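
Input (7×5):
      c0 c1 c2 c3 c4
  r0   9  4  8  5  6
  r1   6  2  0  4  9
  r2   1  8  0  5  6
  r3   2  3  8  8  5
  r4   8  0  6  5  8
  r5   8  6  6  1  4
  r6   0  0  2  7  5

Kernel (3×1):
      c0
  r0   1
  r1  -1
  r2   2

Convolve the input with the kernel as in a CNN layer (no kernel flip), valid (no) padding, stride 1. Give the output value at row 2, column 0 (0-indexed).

The receptive field on the input at this output position is [1 / 2 / 8]. Elementwise product with the kernel and sum: 1·1 + 2·-1 + 8·2.

15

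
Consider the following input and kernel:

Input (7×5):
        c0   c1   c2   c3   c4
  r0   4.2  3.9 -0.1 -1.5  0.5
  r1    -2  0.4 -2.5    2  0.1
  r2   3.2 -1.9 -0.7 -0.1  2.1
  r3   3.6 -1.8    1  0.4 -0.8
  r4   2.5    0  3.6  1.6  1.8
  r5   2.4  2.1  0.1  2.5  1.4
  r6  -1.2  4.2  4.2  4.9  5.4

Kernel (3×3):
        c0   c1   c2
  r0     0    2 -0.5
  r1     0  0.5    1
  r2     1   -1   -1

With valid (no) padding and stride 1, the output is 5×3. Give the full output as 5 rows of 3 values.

11.35 0.2 -4.85
4.8 -9.65 7.4
-4.45 -5.65 -1.65
-0.3 4.7 0
-10.25 4.05 -1.15

Output[0,0]: The receptive field on the input at this output position is [4.2 3.9 -0.1 / -2 0.4 -2.5 / 3.2 -1.9 -0.7]. Elementwise product with the kernel and sum: 3.9·2 + -0.1·-0.5 + 0.4·0.5 + -2.5·1 + 3.2·1 + -1.9·-1 + -0.7·-1.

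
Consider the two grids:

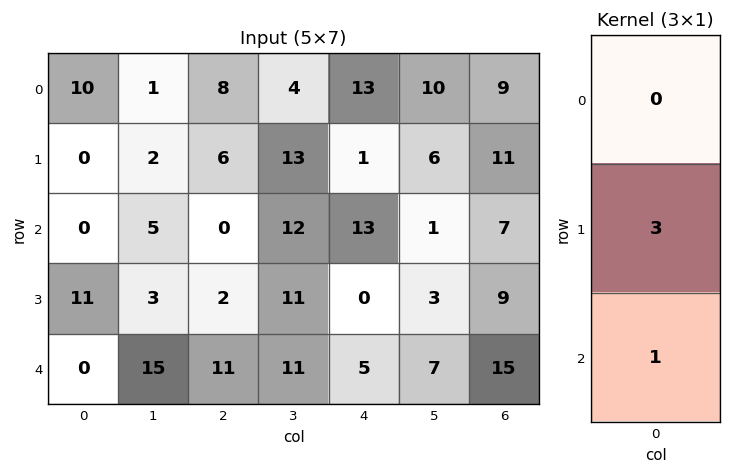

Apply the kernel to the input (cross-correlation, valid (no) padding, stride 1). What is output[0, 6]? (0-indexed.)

40

The receptive field on the input at this output position is [9 / 11 / 7]. Elementwise product with the kernel and sum: 11·3 + 7·1.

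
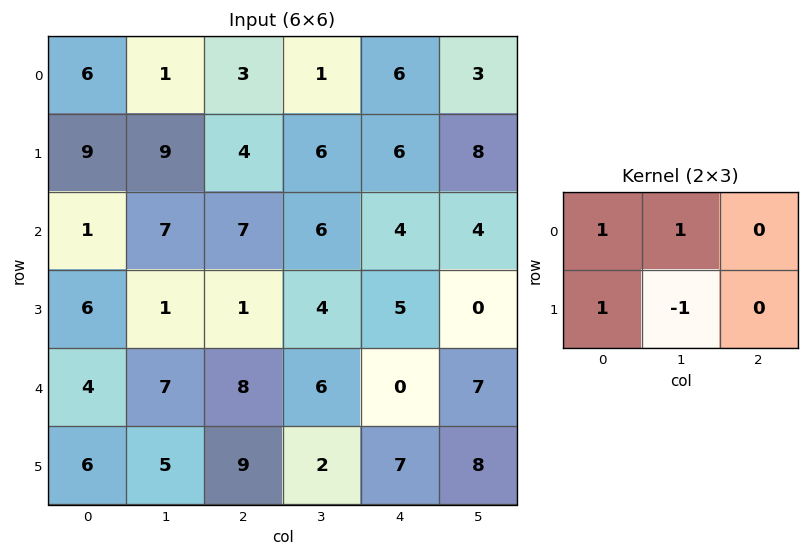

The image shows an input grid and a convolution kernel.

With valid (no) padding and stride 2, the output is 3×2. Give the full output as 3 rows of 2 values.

7 2
13 10
12 21

Output[0,0]: The receptive field on the input at this output position is [6 1 3 / 9 9 4]. Elementwise product with the kernel and sum: 6·1 + 1·1 + 9·1 + 9·-1.
Output[0,1]: The receptive field on the input at this output position is [3 1 6 / 4 6 6]. Elementwise product with the kernel and sum: 3·1 + 1·1 + 4·1 + 6·-1.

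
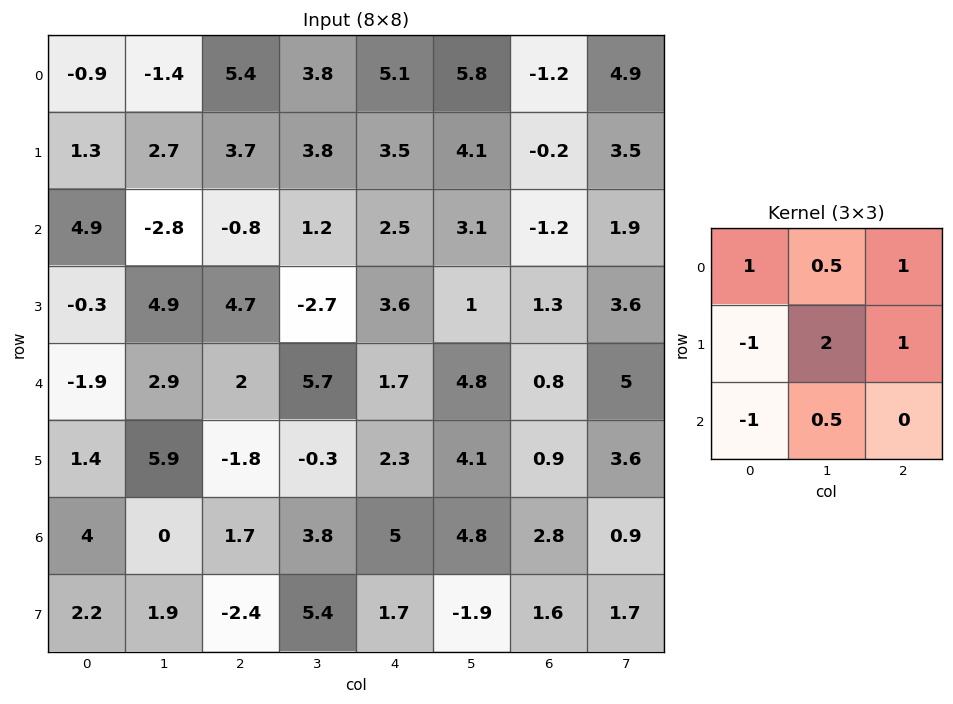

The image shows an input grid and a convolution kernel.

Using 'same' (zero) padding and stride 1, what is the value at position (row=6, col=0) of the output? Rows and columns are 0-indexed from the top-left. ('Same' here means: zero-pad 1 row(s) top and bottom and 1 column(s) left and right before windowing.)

The receptive field on the zero-padded input at this output position is [0 1.4 5.9 / 0 4 0 / 0 2.2 1.9]. Elementwise product with the kernel and sum: 0·1 + 1.4·0.5 + 5.9·1 + 0·-1 + 4·2 + 0·1 + 0·-1 + 2.2·0.5.

15.7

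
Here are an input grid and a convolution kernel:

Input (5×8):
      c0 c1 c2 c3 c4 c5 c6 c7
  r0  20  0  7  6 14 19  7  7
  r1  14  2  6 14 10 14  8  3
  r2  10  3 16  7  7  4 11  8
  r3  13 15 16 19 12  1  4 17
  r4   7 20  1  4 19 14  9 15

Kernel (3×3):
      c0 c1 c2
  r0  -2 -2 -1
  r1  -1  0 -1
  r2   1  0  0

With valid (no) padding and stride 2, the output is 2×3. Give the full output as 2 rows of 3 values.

Output[0,0]: The receptive field on the input at this output position is [20 0 7 / 14 2 6 / 10 3 16]. Elementwise product with the kernel and sum: 20·-2 + 0·-2 + 7·-1 + 14·-1 + 6·-1 + 10·1.
Output[0,1]: The receptive field on the input at this output position is [7 6 14 / 6 14 10 / 16 7 7]. Elementwise product with the kernel and sum: 7·-2 + 6·-2 + 14·-1 + 6·-1 + 10·-1 + 16·1.

-57 -40 -84
-64 -80 -30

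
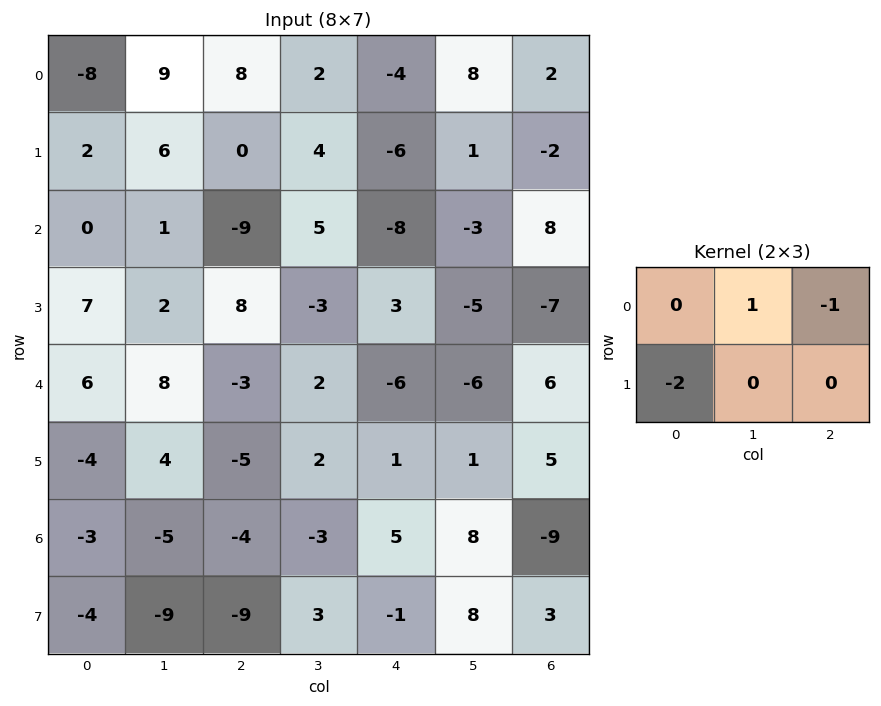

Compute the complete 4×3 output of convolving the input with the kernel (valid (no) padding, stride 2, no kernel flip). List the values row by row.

-3 6 18
-4 -3 -17
19 18 -14
7 10 19

Output[0,0]: The receptive field on the input at this output position is [-8 9 8 / 2 6 0]. Elementwise product with the kernel and sum: 9·1 + 8·-1 + 2·-2.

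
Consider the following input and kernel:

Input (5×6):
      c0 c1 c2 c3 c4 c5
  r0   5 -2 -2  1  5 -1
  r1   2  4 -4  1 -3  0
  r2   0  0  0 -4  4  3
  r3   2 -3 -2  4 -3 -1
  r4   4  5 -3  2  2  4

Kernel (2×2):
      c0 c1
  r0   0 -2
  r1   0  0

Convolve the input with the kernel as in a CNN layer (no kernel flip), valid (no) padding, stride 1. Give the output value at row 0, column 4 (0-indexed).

2

The receptive field on the input at this output position is [5 -1 / -3 0]. Elementwise product with the kernel and sum: -1·-2.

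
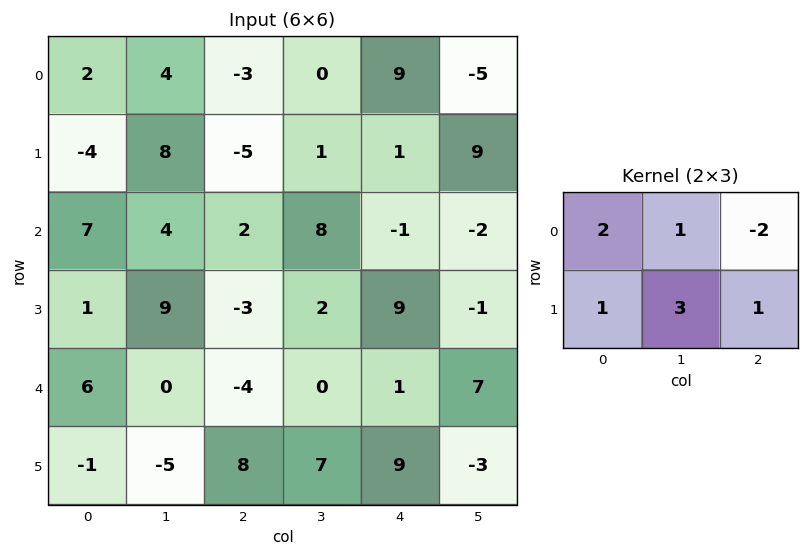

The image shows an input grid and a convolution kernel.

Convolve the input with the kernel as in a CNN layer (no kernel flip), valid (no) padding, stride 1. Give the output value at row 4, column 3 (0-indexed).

18

The receptive field on the input at this output position is [0 1 7 / 7 9 -3]. Elementwise product with the kernel and sum: 0·2 + 1·1 + 7·-2 + 7·1 + 9·3 + -3·1.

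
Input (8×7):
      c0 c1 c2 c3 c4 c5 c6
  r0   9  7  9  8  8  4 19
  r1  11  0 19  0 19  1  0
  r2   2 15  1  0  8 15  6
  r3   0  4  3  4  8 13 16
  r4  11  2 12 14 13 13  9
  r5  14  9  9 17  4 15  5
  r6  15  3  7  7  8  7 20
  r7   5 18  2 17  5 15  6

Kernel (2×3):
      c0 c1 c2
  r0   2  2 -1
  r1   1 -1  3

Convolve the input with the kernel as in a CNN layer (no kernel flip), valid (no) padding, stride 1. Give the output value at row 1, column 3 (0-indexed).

74

The receptive field on the input at this output position is [0 19 1 / 0 8 15]. Elementwise product with the kernel and sum: 0·2 + 19·2 + 1·-1 + 0·1 + 8·-1 + 15·3.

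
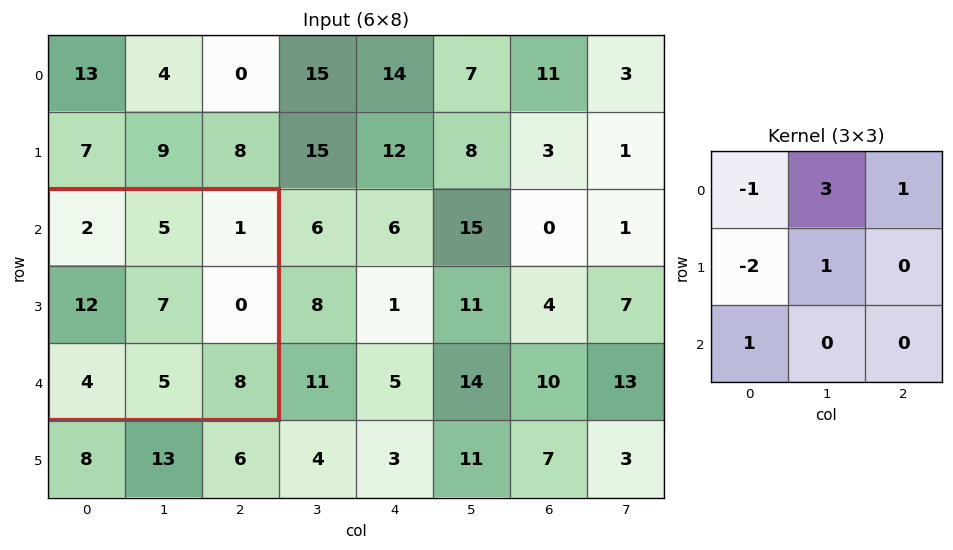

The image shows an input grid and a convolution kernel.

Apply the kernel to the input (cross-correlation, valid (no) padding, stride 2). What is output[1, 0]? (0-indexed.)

The receptive field on the input at this output position is [2 5 1 / 12 7 0 / 4 5 8]. Elementwise product with the kernel and sum: 2·-1 + 5·3 + 1·1 + 12·-2 + 7·1 + 4·1.

1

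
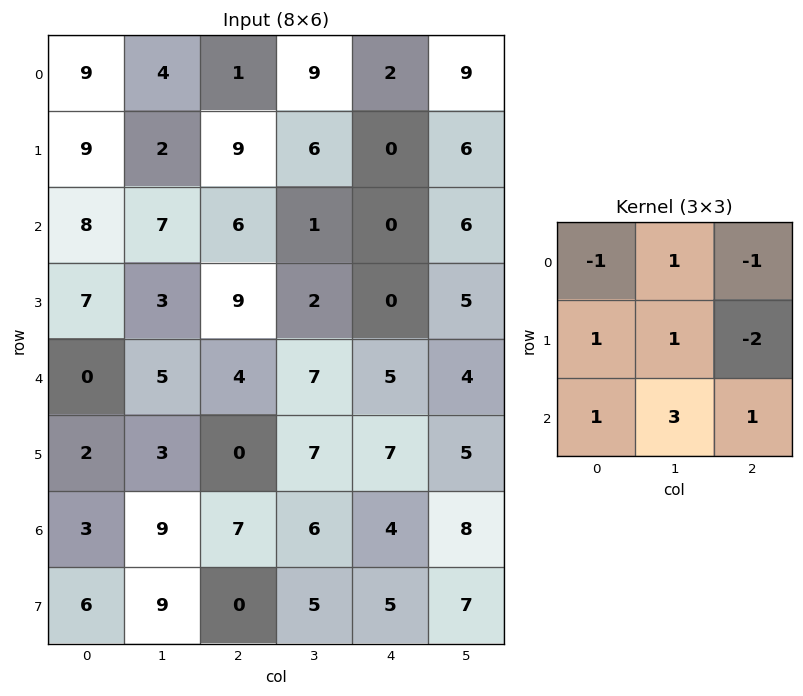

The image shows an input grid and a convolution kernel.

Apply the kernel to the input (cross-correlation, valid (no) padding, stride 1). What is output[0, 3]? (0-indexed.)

-15

The receptive field on the input at this output position is [9 2 9 / 6 0 6 / 1 0 6]. Elementwise product with the kernel and sum: 9·-1 + 2·1 + 9·-1 + 6·1 + 0·1 + 6·-2 + 1·1 + 0·3 + 6·1.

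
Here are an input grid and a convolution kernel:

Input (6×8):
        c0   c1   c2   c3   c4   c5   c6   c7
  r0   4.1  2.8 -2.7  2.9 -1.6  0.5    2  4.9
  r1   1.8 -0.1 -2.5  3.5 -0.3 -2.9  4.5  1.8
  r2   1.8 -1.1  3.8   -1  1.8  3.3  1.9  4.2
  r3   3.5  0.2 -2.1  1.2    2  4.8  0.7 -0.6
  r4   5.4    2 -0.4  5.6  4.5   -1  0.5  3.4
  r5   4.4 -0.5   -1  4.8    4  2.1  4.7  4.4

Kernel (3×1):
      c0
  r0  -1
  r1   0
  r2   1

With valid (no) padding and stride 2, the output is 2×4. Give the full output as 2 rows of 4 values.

-2.3 6.5 3.4 -0.1
3.6 -4.2 2.7 -1.4

Output[0,0]: The receptive field on the input at this output position is [4.1 / 1.8 / 1.8]. Elementwise product with the kernel and sum: 4.1·-1 + 1.8·1.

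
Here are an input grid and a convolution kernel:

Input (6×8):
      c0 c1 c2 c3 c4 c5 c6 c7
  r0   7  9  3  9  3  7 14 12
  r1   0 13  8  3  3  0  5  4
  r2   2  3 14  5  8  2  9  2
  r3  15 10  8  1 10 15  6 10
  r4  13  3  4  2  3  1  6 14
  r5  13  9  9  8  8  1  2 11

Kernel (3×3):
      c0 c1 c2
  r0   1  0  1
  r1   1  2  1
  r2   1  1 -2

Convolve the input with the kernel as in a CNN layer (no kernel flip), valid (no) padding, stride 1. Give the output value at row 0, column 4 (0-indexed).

17

The receptive field on the input at this output position is [3 7 14 / 3 0 5 / 8 2 9]. Elementwise product with the kernel and sum: 3·1 + 14·1 + 3·1 + 0·2 + 5·1 + 8·1 + 2·1 + 9·-2.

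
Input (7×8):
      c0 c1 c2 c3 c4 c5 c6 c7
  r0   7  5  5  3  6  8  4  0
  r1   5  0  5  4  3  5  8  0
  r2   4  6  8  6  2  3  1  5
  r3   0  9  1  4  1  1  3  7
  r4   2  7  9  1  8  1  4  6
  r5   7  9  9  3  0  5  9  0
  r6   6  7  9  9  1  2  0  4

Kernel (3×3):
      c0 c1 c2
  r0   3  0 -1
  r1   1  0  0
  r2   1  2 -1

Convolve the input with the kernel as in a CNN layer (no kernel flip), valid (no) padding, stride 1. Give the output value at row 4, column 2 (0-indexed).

The receptive field on the input at this output position is [9 1 8 / 9 3 0 / 9 9 1]. Elementwise product with the kernel and sum: 9·3 + 8·-1 + 9·1 + 9·1 + 9·2 + 1·-1.

54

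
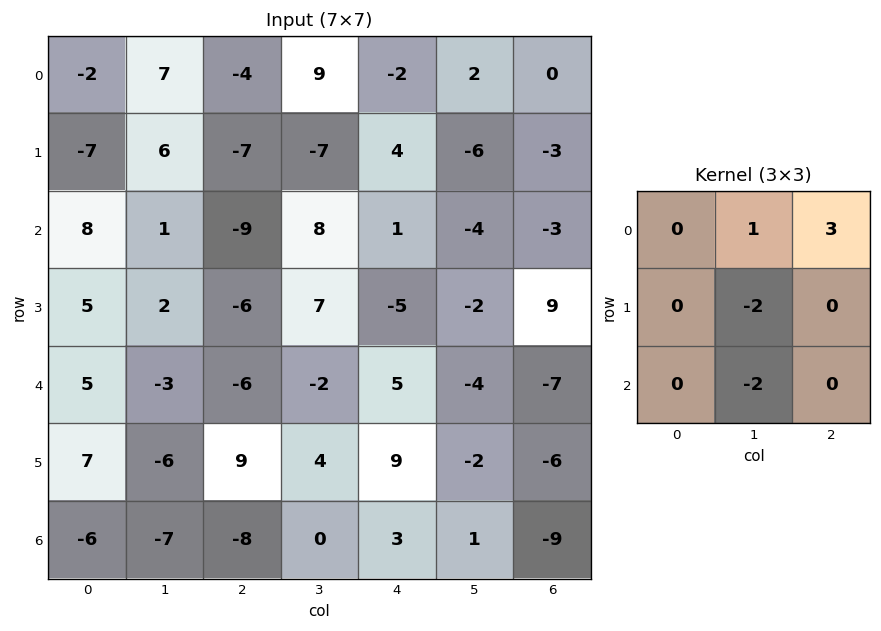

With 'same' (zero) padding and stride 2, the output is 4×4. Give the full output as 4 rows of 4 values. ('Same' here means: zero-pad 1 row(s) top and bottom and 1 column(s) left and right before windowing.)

18 22 -4 6
-15 2 -6 -15
-13 9 -39 35
1 37 -3 12

Output[0,0]: The receptive field on the zero-padded input at this output position is [0 0 0 / 0 -2 7 / 0 -7 6]. Elementwise product with the kernel and sum: 0·1 + 0·3 + -2·-2 + -7·-2.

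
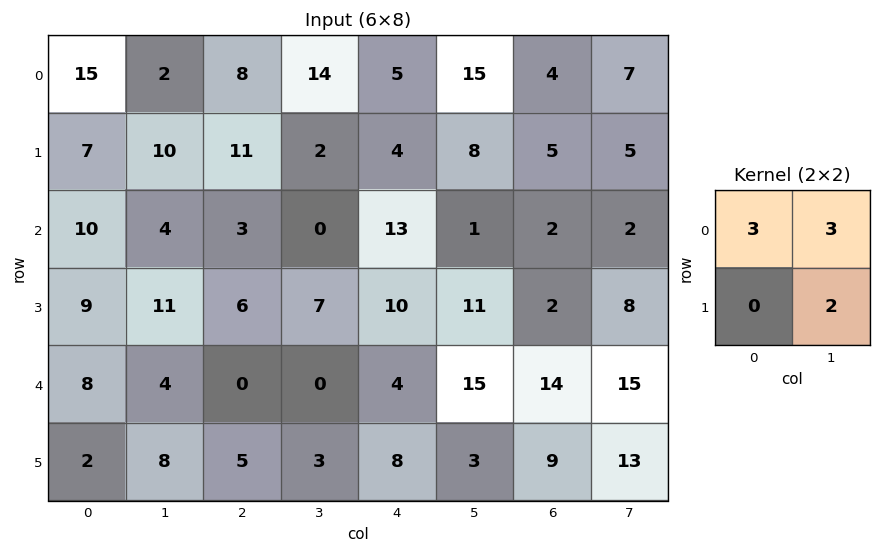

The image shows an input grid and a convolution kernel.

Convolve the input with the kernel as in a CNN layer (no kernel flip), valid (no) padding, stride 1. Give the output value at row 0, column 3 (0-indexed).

The receptive field on the input at this output position is [14 5 / 2 4]. Elementwise product with the kernel and sum: 14·3 + 5·3 + 4·2.

65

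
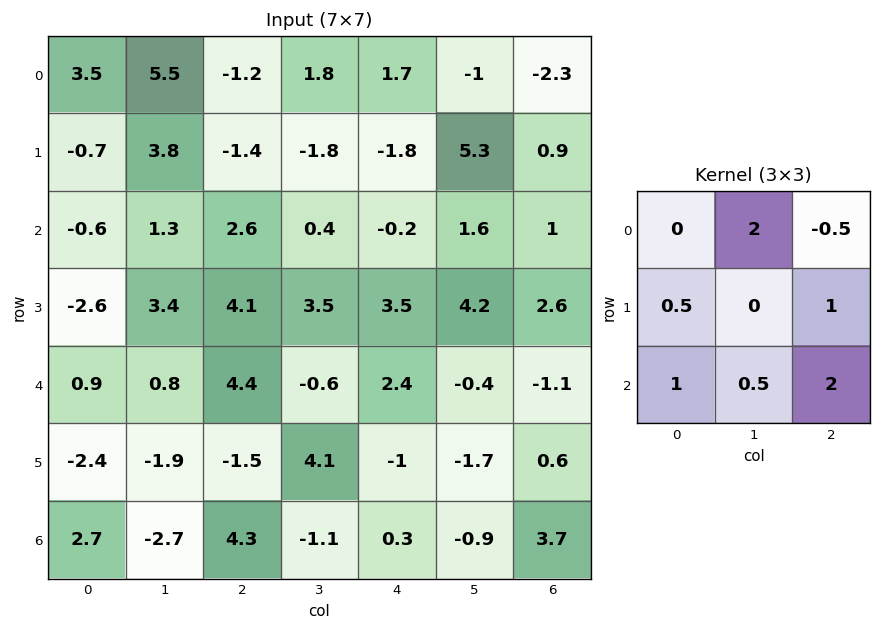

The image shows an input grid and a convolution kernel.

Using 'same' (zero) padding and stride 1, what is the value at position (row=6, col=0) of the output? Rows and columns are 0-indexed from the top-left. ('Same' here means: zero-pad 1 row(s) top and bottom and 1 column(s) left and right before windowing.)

-6.55

The receptive field on the zero-padded input at this output position is [0 -2.4 -1.9 / 0 2.7 -2.7 / 0 0 0]. Elementwise product with the kernel and sum: -2.4·2 + -1.9·-0.5 + 0·0.5 + -2.7·1 + 0·1 + 0·0.5 + 0·2.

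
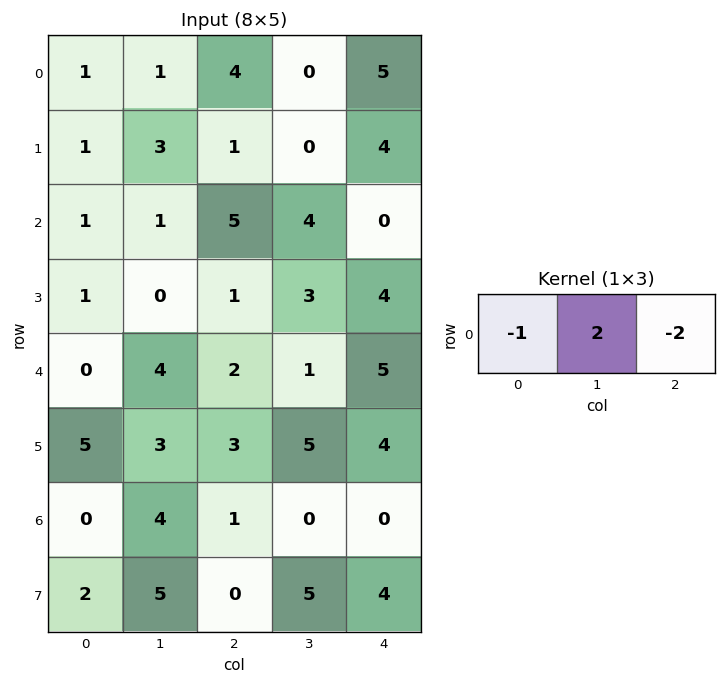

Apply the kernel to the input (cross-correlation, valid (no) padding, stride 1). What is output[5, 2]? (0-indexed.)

-1

The receptive field on the input at this output position is [3 5 4]. Elementwise product with the kernel and sum: 3·-1 + 5·2 + 4·-2.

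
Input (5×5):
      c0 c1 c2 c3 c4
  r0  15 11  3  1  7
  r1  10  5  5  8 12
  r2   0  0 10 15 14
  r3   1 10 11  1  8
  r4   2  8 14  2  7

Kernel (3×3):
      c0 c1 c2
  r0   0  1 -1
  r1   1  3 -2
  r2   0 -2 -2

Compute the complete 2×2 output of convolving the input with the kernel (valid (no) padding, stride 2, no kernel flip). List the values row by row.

3 -59
-45 -19

Output[0,0]: The receptive field on the input at this output position is [15 11 3 / 10 5 5 / 0 0 10]. Elementwise product with the kernel and sum: 11·1 + 3·-1 + 10·1 + 5·3 + 5·-2 + 0·-2 + 10·-2.
Output[0,1]: The receptive field on the input at this output position is [3 1 7 / 5 8 12 / 10 15 14]. Elementwise product with the kernel and sum: 1·1 + 7·-1 + 5·1 + 8·3 + 12·-2 + 15·-2 + 14·-2.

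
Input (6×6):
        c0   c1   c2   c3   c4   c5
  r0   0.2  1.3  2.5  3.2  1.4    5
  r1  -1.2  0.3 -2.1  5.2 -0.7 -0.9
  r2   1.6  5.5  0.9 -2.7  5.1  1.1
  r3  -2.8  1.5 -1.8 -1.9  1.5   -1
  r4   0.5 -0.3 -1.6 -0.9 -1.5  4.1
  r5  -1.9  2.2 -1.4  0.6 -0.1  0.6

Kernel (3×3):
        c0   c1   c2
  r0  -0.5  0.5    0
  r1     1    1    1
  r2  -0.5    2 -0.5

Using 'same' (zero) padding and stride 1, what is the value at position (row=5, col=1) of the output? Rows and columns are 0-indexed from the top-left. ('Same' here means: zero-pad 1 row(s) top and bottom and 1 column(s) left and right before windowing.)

-1.5

The receptive field on the zero-padded input at this output position is [0.5 -0.3 -1.6 / -1.9 2.2 -1.4 / 0 0 0]. Elementwise product with the kernel and sum: 0.5·-0.5 + -0.3·0.5 + -1.9·1 + 2.2·1 + -1.4·1 + 0·-0.5 + 0·2 + 0·-0.5.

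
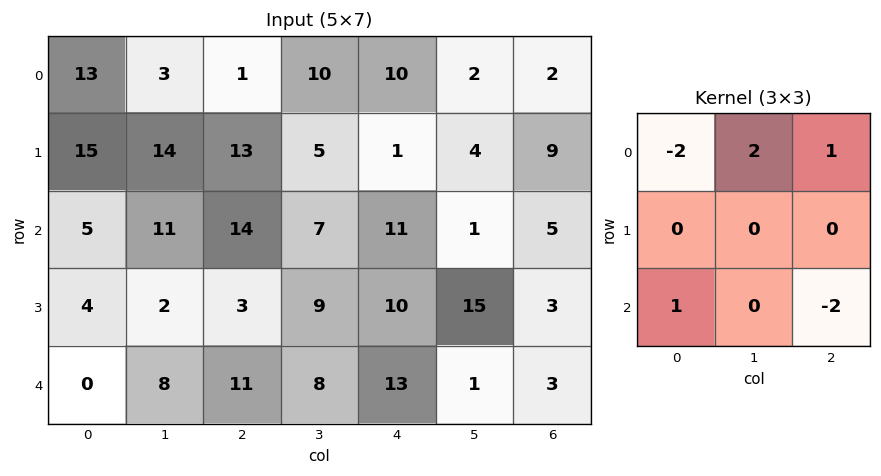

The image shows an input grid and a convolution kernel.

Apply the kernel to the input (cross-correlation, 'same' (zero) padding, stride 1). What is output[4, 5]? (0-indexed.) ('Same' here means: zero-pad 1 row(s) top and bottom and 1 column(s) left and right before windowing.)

13

The receptive field on the zero-padded input at this output position is [10 15 3 / 13 1 3 / 0 0 0]. Elementwise product with the kernel and sum: 10·-2 + 15·2 + 3·1 + 0·1 + 0·-2.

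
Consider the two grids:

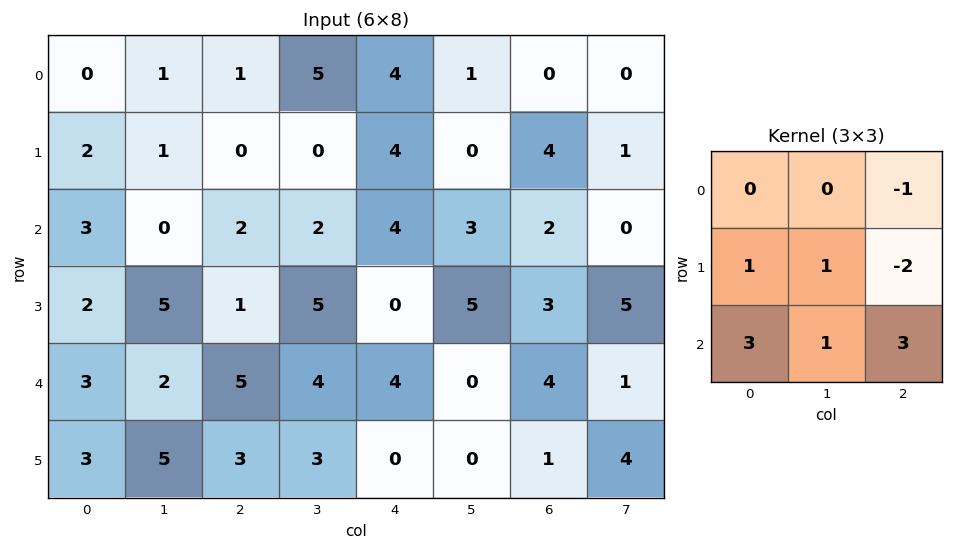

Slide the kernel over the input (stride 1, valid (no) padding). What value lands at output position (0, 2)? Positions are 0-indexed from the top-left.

8

The receptive field on the input at this output position is [1 5 4 / 0 0 4 / 2 2 4]. Elementwise product with the kernel and sum: 4·-1 + 0·1 + 0·1 + 4·-2 + 2·3 + 2·1 + 4·3.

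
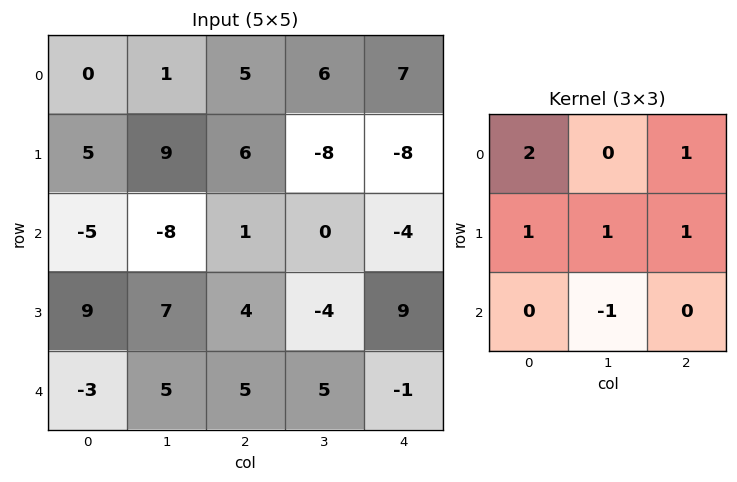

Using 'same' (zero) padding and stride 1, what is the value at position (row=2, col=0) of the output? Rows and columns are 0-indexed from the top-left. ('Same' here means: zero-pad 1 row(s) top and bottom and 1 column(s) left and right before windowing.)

-13

The receptive field on the zero-padded input at this output position is [0 5 9 / 0 -5 -8 / 0 9 7]. Elementwise product with the kernel and sum: 0·2 + 9·1 + 0·1 + -5·1 + -8·1 + 9·-1.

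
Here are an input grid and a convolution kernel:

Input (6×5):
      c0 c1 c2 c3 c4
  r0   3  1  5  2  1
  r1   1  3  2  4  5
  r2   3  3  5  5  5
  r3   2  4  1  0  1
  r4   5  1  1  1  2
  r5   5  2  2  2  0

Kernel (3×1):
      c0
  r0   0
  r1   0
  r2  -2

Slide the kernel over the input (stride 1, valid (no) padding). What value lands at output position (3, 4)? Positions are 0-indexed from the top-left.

0

The receptive field on the input at this output position is [1 / 2 / 0]. Elementwise product with the kernel and sum: 0·-2.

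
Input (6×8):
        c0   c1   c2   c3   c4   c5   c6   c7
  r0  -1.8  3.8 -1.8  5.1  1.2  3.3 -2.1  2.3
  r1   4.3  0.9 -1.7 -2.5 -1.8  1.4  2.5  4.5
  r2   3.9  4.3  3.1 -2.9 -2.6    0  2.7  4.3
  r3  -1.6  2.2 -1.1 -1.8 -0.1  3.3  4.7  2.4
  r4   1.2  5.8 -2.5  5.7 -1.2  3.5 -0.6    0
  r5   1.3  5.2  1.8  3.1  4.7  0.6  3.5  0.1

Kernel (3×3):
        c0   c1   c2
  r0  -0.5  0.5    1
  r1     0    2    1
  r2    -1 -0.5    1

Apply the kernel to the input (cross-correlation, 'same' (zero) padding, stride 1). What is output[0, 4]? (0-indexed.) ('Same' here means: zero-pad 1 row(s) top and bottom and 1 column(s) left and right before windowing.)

The receptive field on the zero-padded input at this output position is [0 0 0 / 5.1 1.2 3.3 / -2.5 -1.8 1.4]. Elementwise product with the kernel and sum: 0·-0.5 + 0·0.5 + 0·1 + 1.2·2 + 3.3·1 + -2.5·-1 + -1.8·-0.5 + 1.4·1.

10.5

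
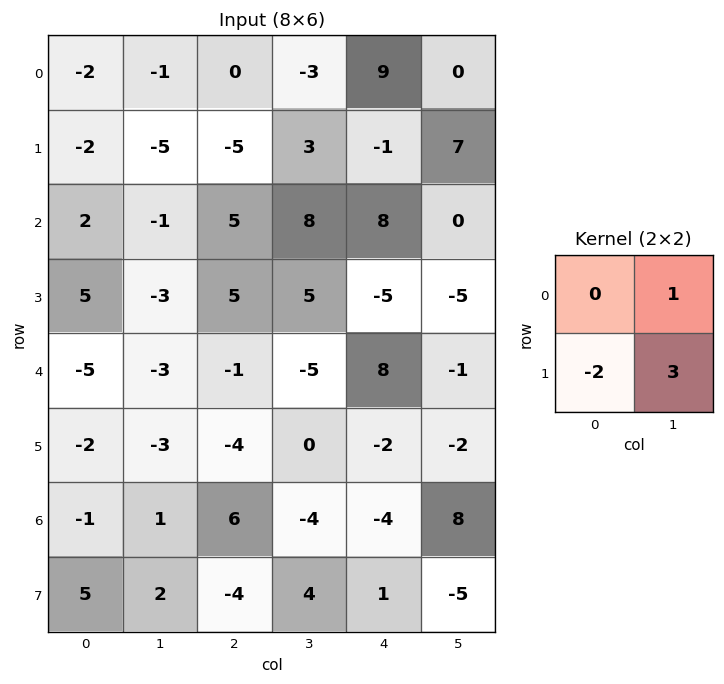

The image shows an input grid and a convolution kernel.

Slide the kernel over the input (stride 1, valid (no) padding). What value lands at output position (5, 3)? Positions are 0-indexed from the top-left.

-6

The receptive field on the input at this output position is [0 -2 / -4 -4]. Elementwise product with the kernel and sum: -2·1 + -4·-2 + -4·3.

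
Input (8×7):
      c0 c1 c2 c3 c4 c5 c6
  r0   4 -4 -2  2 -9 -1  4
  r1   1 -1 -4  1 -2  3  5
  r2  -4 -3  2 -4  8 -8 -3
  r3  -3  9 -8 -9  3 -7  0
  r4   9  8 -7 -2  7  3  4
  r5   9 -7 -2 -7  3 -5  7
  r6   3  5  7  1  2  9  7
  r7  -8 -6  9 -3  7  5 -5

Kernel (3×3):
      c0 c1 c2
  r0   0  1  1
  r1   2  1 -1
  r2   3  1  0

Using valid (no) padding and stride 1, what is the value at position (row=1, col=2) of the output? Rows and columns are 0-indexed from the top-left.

-42

The receptive field on the input at this output position is [-4 1 -2 / 2 -4 8 / -8 -9 3]. Elementwise product with the kernel and sum: 1·1 + -2·1 + 2·2 + -4·1 + 8·-1 + -8·3 + -9·1.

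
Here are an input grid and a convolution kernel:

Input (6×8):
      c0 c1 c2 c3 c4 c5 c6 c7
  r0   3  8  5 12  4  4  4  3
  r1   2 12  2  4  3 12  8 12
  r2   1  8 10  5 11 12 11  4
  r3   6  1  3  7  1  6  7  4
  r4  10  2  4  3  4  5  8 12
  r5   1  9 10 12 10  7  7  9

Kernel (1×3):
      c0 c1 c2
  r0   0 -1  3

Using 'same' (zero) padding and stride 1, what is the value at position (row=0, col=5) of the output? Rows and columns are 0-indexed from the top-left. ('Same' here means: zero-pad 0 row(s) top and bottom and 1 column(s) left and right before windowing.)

8

The receptive field on the zero-padded input at this output position is [4 4 4]. Elementwise product with the kernel and sum: 4·-1 + 4·3.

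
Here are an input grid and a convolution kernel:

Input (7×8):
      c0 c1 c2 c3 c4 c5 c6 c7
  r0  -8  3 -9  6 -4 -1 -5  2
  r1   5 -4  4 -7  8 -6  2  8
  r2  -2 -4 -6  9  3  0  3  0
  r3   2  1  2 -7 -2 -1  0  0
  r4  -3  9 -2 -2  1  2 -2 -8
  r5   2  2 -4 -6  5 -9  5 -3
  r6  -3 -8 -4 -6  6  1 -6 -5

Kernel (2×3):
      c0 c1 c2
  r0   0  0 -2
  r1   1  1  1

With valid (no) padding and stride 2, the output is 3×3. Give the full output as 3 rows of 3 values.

Output[0,0]: The receptive field on the input at this output position is [-8 3 -9 / 5 -4 4]. Elementwise product with the kernel and sum: -9·-2 + 5·1 + -4·1 + 4·1.
Output[0,1]: The receptive field on the input at this output position is [-9 6 -4 / 4 -7 8]. Elementwise product with the kernel and sum: -4·-2 + 4·1 + -7·1 + 8·1.

23 13 14
17 -13 -9
4 -7 5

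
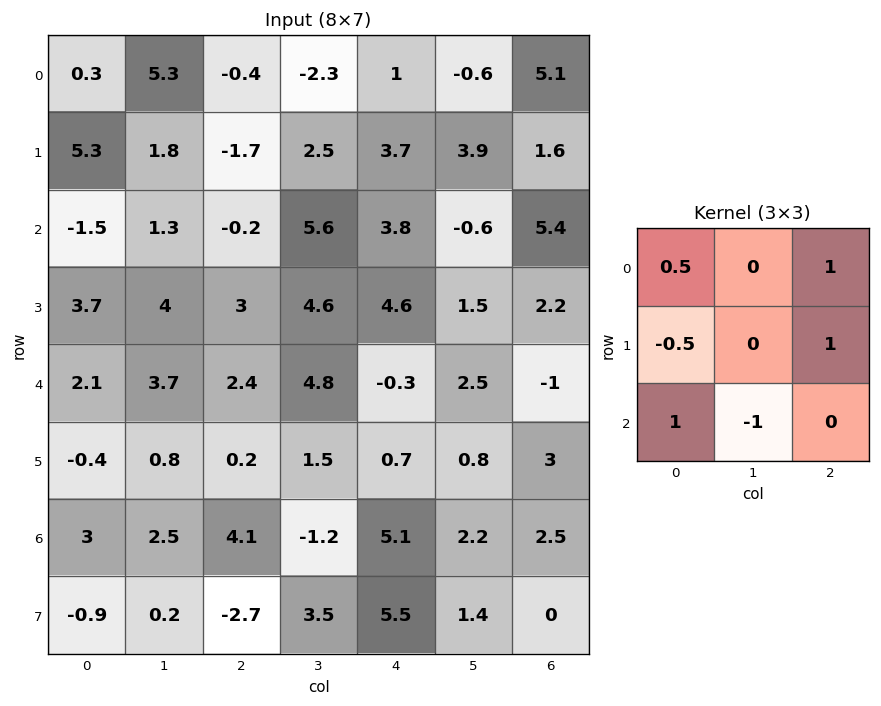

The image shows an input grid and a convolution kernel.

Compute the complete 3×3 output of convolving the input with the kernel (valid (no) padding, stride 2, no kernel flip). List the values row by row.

Output[0,0]: The receptive field on the input at this output position is [0.3 5.3 -0.4 / 5.3 1.8 -1.7 / -1.5 1.3 -0.2]. Elementwise product with the kernel and sum: 0.3·0.5 + -0.4·1 + 5.3·-0.5 + -1.7·1 + -1.5·1 + 1.3·-1.

-7.4 -0.45 9.75
-1.4 4.4 4.4
4.35 6.8 4.4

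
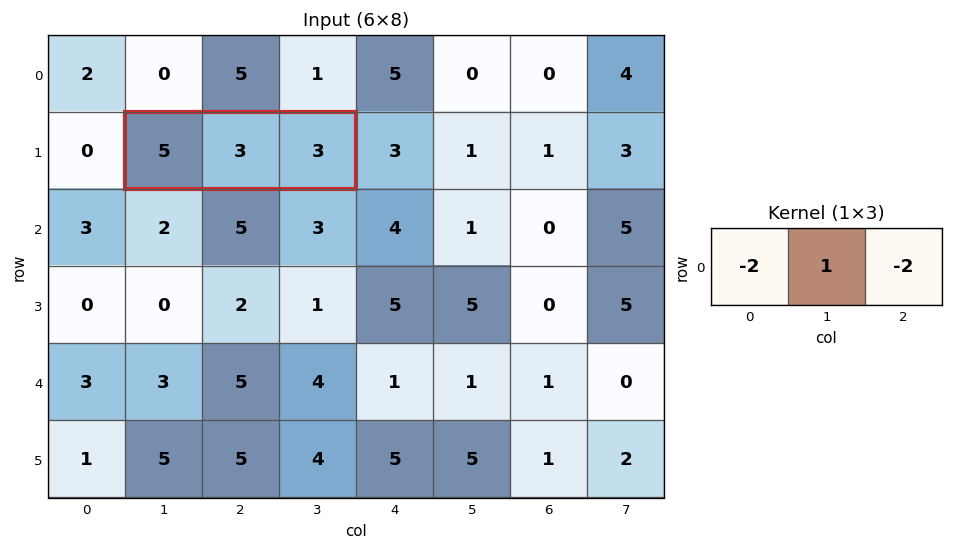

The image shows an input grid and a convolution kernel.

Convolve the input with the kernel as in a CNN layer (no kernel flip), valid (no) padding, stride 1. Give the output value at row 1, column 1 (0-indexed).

-13

The receptive field on the input at this output position is [5 3 3]. Elementwise product with the kernel and sum: 5·-2 + 3·1 + 3·-2.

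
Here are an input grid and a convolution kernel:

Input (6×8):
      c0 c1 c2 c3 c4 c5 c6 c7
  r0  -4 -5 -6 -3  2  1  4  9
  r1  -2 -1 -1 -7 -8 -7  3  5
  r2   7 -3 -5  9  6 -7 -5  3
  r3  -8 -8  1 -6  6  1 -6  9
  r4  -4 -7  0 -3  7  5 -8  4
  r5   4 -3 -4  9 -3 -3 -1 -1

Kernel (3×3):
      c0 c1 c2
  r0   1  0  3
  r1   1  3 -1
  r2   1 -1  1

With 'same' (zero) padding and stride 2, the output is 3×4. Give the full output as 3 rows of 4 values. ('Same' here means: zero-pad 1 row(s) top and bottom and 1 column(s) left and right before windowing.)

-6 -27 -4 -1
21 -64 -5 -1
-36 -20 19 2

Output[0,0]: The receptive field on the zero-padded input at this output position is [0 0 0 / 0 -4 -5 / 0 -2 -1]. Elementwise product with the kernel and sum: 0·1 + 0·3 + 0·1 + -4·3 + -5·-1 + 0·1 + -2·-1 + -1·1.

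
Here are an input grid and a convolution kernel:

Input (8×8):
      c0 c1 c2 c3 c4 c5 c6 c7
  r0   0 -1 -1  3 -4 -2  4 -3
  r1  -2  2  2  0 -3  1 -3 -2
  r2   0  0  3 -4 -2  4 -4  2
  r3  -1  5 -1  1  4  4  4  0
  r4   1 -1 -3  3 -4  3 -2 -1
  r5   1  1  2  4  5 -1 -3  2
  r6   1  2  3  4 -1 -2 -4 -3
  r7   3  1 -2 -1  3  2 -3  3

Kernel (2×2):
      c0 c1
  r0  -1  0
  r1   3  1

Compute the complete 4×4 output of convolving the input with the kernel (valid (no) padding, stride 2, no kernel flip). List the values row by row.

-4 7 -4 -15
2 -5 18 16
3 13 18 -5
9 -10 12 -2

Output[0,0]: The receptive field on the input at this output position is [0 -1 / -2 2]. Elementwise product with the kernel and sum: 0·-1 + -2·3 + 2·1.
Output[0,1]: The receptive field on the input at this output position is [-1 3 / 2 0]. Elementwise product with the kernel and sum: -1·-1 + 2·3 + 0·1.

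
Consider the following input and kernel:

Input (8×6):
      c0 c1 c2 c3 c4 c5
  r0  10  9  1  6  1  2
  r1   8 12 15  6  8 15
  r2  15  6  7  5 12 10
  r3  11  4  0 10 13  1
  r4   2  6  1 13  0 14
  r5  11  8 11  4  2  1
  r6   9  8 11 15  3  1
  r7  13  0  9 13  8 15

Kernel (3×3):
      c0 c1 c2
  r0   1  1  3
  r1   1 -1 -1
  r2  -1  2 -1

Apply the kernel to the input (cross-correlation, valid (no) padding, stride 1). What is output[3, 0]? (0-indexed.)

The receptive field on the input at this output position is [11 4 0 / 2 6 1 / 11 8 11]. Elementwise product with the kernel and sum: 11·1 + 4·1 + 0·3 + 2·1 + 6·-1 + 1·-1 + 11·-1 + 8·2 + 11·-1.

4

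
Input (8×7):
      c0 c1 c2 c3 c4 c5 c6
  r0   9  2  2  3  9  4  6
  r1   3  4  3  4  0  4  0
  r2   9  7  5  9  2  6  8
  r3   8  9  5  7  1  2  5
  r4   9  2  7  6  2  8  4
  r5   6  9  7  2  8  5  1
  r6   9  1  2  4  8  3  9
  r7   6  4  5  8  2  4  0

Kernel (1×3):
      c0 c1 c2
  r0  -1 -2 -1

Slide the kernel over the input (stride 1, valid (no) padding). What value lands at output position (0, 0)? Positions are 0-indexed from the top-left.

-15

The receptive field on the input at this output position is [9 2 2]. Elementwise product with the kernel and sum: 9·-1 + 2·-2 + 2·-1.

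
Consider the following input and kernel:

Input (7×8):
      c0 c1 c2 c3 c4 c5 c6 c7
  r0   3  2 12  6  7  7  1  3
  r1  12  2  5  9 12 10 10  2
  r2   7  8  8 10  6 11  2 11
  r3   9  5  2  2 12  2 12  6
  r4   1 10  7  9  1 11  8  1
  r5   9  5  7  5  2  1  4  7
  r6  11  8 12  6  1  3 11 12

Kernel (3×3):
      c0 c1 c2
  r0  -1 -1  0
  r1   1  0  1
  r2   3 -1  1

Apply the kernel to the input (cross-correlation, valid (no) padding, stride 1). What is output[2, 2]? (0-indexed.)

9

The receptive field on the input at this output position is [8 10 6 / 2 2 12 / 7 9 1]. Elementwise product with the kernel and sum: 8·-1 + 10·-1 + 2·1 + 12·1 + 7·3 + 9·-1 + 1·1.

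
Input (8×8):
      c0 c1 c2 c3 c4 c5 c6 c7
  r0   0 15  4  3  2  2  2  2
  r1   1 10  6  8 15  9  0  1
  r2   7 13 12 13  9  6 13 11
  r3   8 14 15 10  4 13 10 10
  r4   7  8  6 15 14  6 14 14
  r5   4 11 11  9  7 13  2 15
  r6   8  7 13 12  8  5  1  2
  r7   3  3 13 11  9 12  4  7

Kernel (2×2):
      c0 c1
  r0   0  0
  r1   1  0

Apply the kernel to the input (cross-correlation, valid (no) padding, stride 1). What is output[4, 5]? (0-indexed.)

The receptive field on the input at this output position is [6 14 / 13 2]. Elementwise product with the kernel and sum: 13·1.

13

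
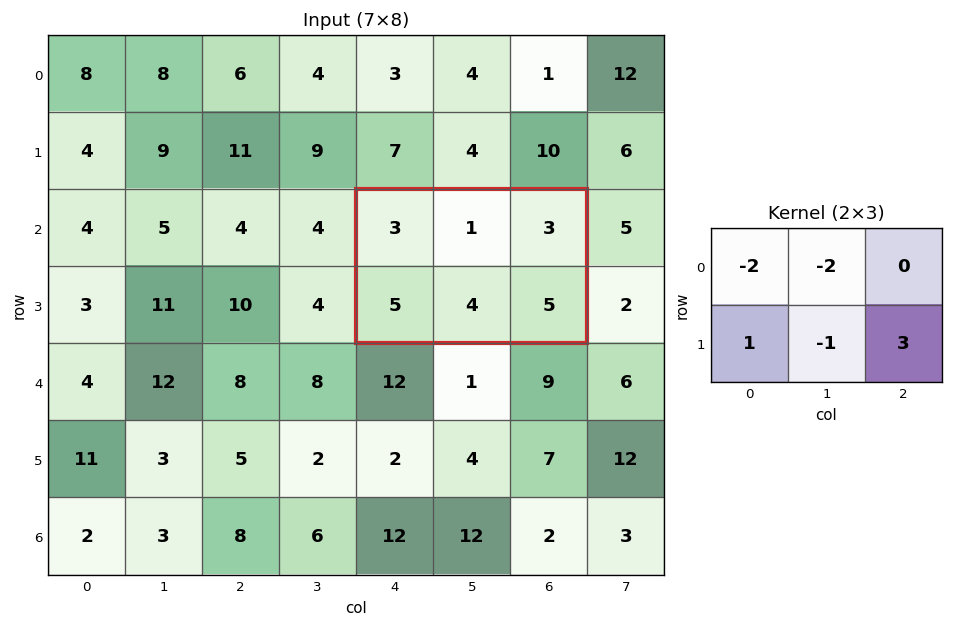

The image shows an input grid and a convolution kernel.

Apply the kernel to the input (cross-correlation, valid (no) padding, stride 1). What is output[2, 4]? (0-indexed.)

The receptive field on the input at this output position is [3 1 3 / 5 4 5]. Elementwise product with the kernel and sum: 3·-2 + 1·-2 + 5·1 + 4·-1 + 5·3.

8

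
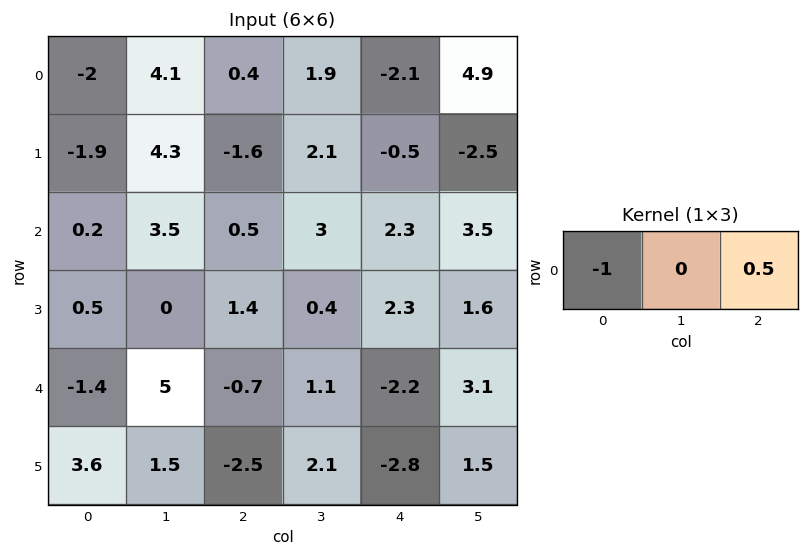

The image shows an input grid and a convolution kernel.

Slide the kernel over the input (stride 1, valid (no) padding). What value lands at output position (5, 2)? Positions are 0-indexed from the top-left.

The receptive field on the input at this output position is [-2.5 2.1 -2.8]. Elementwise product with the kernel and sum: -2.5·-1 + -2.8·0.5.

1.1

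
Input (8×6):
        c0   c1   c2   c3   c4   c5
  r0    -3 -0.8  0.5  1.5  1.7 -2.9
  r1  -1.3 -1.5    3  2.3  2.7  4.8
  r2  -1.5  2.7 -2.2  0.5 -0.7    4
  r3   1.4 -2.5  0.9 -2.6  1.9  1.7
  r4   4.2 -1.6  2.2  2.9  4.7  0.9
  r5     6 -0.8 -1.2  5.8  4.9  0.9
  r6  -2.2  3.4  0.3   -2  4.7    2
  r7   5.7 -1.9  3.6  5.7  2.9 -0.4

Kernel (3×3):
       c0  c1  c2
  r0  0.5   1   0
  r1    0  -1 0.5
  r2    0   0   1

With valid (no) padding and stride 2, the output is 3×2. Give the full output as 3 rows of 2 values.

Output[0,0]: The receptive field on the input at this output position is [-3 -0.8 0.5 / -1.3 -1.5 3 / -1.5 2.7 -2.2]. Elementwise product with the kernel and sum: -3·0.5 + -0.8·1 + -1.5·-1 + 3·0.5 + -2.2·1.
Output[0,1]: The receptive field on the input at this output position is [0.5 1.5 1.7 / 3 2.3 2.7 / -2.2 0.5 -0.7]. Elementwise product with the kernel and sum: 0.5·0.5 + 1.5·1 + 2.3·-1 + 2.7·0.5 + -0.7·1.

-1.5 0.1
7.1 7.65
1 5.35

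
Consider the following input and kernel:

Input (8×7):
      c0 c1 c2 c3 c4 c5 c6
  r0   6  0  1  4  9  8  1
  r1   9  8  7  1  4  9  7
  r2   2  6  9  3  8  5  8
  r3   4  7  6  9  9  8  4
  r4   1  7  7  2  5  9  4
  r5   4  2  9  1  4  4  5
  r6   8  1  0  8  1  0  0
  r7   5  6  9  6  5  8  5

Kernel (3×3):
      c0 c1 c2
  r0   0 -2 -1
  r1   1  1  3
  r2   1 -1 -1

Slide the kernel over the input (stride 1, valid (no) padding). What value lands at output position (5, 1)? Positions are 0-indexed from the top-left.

-3

The receptive field on the input at this output position is [2 9 1 / 1 0 8 / 6 9 6]. Elementwise product with the kernel and sum: 9·-2 + 1·-1 + 1·1 + 0·1 + 8·3 + 6·1 + 9·-1 + 6·-1.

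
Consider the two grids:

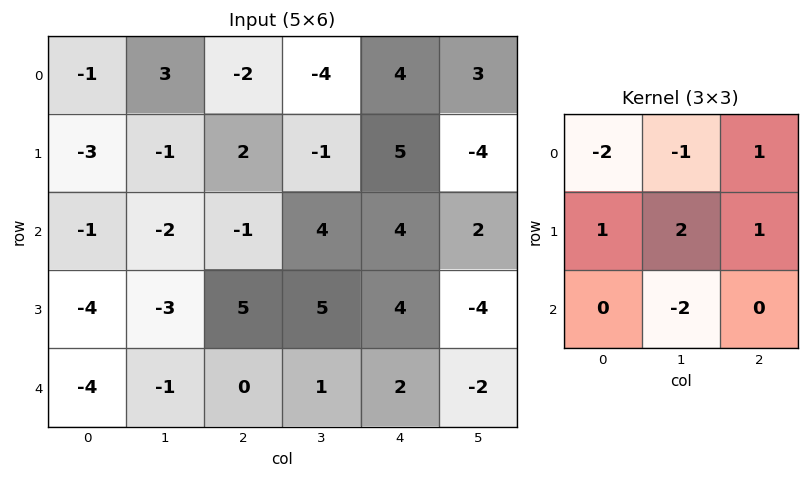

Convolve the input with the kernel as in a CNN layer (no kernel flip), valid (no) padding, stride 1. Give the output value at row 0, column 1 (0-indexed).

The receptive field on the input at this output position is [3 -2 -4 / -1 2 -1 / -2 -1 4]. Elementwise product with the kernel and sum: 3·-2 + -2·-1 + -4·1 + -1·1 + 2·2 + -1·1 + -1·-2.

-4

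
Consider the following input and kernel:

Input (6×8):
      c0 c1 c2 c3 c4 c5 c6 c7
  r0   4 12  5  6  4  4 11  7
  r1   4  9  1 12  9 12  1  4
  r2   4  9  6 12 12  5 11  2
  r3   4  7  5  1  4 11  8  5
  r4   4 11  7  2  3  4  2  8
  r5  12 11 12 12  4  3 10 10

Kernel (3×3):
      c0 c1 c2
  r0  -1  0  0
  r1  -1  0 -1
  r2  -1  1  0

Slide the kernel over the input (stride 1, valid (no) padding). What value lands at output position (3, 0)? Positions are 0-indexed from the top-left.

-16

The receptive field on the input at this output position is [4 7 5 / 4 11 7 / 12 11 12]. Elementwise product with the kernel and sum: 4·-1 + 4·-1 + 7·-1 + 12·-1 + 11·1.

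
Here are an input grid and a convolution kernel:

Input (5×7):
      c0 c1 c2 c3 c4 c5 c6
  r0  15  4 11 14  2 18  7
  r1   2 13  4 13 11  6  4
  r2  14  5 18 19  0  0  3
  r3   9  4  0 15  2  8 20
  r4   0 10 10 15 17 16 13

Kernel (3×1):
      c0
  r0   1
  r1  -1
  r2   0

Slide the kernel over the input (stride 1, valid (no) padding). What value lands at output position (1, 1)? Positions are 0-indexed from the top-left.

The receptive field on the input at this output position is [13 / 5 / 4]. Elementwise product with the kernel and sum: 13·1 + 5·-1.

8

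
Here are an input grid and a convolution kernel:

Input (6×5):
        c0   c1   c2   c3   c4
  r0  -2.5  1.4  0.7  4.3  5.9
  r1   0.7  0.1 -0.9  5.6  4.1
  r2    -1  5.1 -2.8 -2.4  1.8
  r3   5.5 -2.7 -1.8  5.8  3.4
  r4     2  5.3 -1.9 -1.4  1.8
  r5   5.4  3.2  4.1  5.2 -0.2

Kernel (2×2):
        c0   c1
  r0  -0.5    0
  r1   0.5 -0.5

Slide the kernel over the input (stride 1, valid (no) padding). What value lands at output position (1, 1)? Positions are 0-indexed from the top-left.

The receptive field on the input at this output position is [0.1 -0.9 / 5.1 -2.8]. Elementwise product with the kernel and sum: 0.1·-0.5 + 5.1·0.5 + -2.8·-0.5.

3.9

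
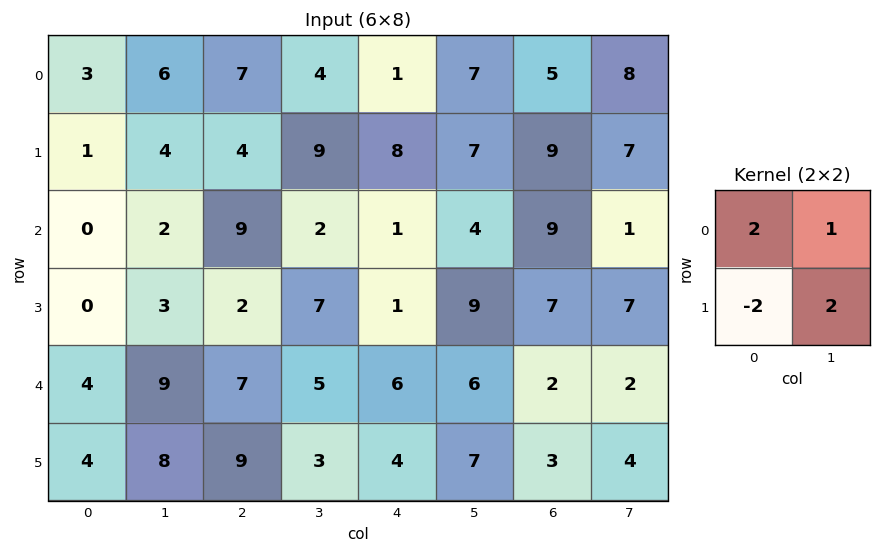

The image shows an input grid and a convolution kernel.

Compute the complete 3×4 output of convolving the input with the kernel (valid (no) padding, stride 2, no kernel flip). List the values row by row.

Output[0,0]: The receptive field on the input at this output position is [3 6 / 1 4]. Elementwise product with the kernel and sum: 3·2 + 6·1 + 1·-2 + 4·2.

18 28 7 14
8 30 22 19
25 7 24 8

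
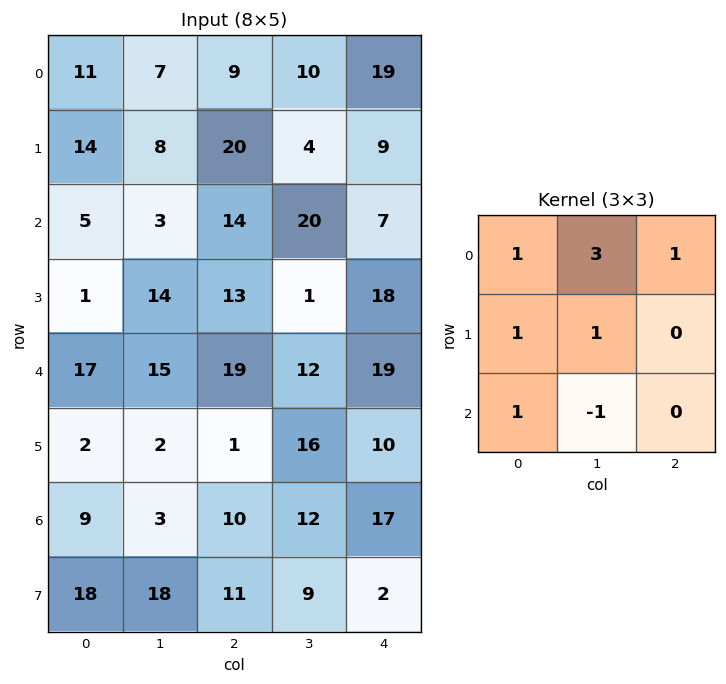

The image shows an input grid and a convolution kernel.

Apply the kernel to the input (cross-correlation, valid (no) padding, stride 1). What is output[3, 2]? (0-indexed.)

50

The receptive field on the input at this output position is [13 1 18 / 19 12 19 / 1 16 10]. Elementwise product with the kernel and sum: 13·1 + 1·3 + 18·1 + 19·1 + 12·1 + 1·1 + 16·-1.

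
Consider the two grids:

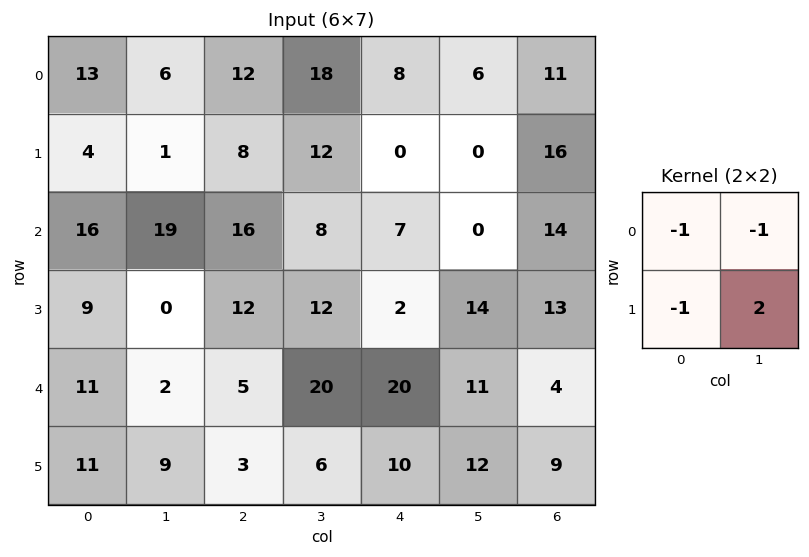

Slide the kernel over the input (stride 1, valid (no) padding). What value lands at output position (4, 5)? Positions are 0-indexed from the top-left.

The receptive field on the input at this output position is [11 4 / 12 9]. Elementwise product with the kernel and sum: 11·-1 + 4·-1 + 12·-1 + 9·2.

-9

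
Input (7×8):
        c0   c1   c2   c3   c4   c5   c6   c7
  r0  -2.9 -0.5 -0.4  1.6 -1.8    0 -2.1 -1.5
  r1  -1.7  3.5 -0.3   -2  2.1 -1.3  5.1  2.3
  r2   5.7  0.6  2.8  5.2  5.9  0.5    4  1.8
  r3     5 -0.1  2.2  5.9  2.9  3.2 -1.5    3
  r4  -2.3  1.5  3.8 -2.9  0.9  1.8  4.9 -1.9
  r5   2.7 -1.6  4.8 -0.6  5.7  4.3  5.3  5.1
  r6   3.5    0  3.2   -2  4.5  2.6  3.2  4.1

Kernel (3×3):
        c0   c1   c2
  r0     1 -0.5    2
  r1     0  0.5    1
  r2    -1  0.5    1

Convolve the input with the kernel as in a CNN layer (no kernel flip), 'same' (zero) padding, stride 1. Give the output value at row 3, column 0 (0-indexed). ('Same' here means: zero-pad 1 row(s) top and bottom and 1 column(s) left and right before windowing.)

1.1

The receptive field on the zero-padded input at this output position is [0 5.7 0.6 / 0 5 -0.1 / 0 -2.3 1.5]. Elementwise product with the kernel and sum: 0·1 + 5.7·-0.5 + 0.6·2 + 5·0.5 + -0.1·1 + 0·-1 + -2.3·0.5 + 1.5·1.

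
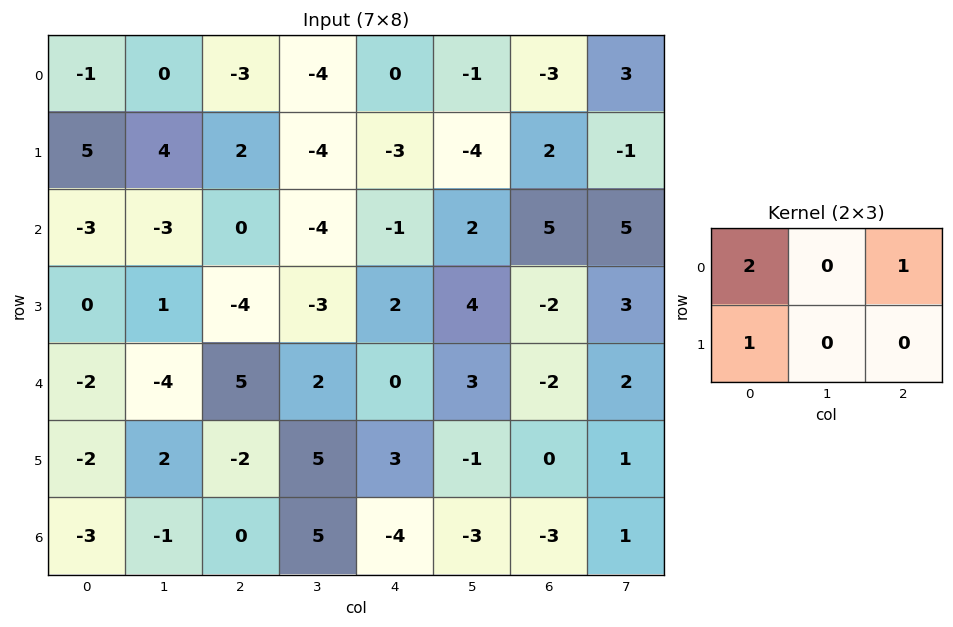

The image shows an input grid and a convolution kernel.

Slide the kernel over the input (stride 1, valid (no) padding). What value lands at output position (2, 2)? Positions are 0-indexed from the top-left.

The receptive field on the input at this output position is [0 -4 -1 / -4 -3 2]. Elementwise product with the kernel and sum: 0·2 + -1·1 + -4·1.

-5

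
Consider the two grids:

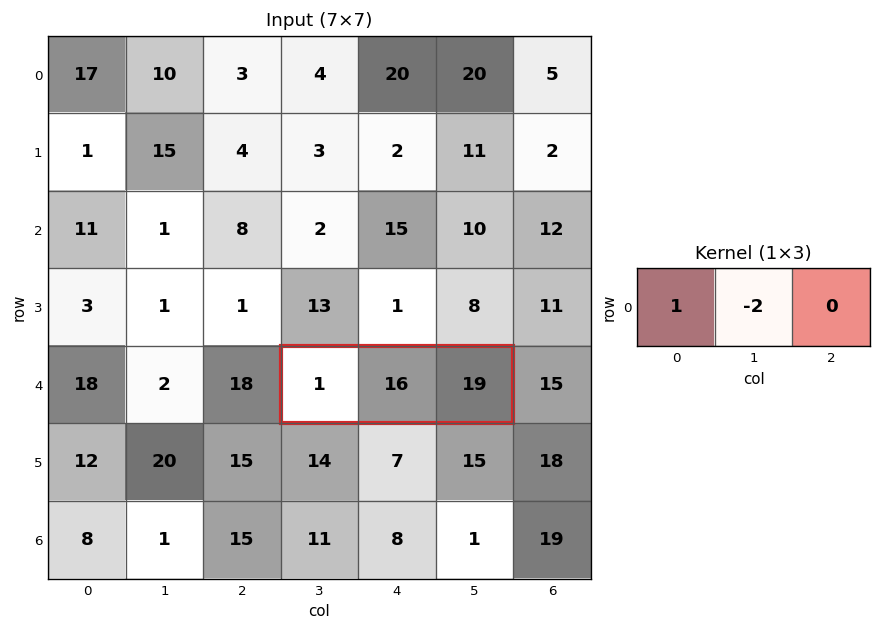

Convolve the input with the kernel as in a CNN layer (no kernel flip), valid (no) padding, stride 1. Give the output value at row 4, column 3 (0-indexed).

-31

The receptive field on the input at this output position is [1 16 19]. Elementwise product with the kernel and sum: 1·1 + 16·-2.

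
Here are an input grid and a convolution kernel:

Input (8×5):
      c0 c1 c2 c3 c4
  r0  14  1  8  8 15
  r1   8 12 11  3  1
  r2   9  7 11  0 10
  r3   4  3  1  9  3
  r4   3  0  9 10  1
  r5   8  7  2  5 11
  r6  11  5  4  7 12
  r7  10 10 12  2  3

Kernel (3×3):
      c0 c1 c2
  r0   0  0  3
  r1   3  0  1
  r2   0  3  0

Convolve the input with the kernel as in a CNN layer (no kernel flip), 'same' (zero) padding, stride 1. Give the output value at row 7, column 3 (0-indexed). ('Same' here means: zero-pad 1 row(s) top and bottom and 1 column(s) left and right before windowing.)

The receptive field on the zero-padded input at this output position is [4 7 12 / 12 2 3 / 0 0 0]. Elementwise product with the kernel and sum: 12·3 + 12·3 + 3·1 + 0·3.

75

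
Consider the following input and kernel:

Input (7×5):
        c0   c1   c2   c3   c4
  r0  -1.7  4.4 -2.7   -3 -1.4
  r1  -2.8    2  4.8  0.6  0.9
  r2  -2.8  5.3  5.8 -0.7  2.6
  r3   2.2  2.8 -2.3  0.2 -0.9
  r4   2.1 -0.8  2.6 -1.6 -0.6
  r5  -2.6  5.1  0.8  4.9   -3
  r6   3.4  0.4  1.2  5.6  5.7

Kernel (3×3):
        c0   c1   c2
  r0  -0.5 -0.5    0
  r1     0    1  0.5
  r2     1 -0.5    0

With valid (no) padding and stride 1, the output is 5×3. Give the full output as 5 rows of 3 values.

-2.4 6.65 10.05
9.4 6 -4.5
2.9 -9.85 0.6
-7.15 6.25 -2.5
8.05 2.15 1.3

Output[0,0]: The receptive field on the input at this output position is [-1.7 4.4 -2.7 / -2.8 2 4.8 / -2.8 5.3 5.8]. Elementwise product with the kernel and sum: -1.7·-0.5 + 4.4·-0.5 + 2·1 + 4.8·0.5 + -2.8·1 + 5.3·-0.5.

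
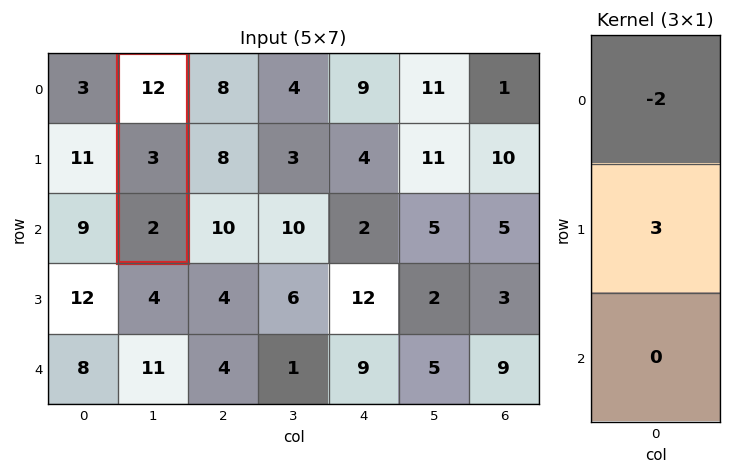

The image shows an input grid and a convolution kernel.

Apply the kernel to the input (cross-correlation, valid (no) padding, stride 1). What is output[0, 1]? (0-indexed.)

-15

The receptive field on the input at this output position is [12 / 3 / 2]. Elementwise product with the kernel and sum: 12·-2 + 3·3.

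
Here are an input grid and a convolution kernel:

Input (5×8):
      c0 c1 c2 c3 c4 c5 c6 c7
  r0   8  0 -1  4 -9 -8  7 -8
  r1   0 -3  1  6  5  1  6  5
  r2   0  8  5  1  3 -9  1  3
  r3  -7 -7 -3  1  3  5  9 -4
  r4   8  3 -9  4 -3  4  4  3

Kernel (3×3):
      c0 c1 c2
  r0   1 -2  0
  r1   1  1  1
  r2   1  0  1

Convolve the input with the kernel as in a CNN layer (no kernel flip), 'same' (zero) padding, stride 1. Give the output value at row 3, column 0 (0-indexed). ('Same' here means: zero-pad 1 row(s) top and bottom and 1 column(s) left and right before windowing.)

-11

The receptive field on the zero-padded input at this output position is [0 0 8 / 0 -7 -7 / 0 8 3]. Elementwise product with the kernel and sum: 0·1 + 0·-2 + 0·1 + -7·1 + -7·1 + 0·1 + 3·1.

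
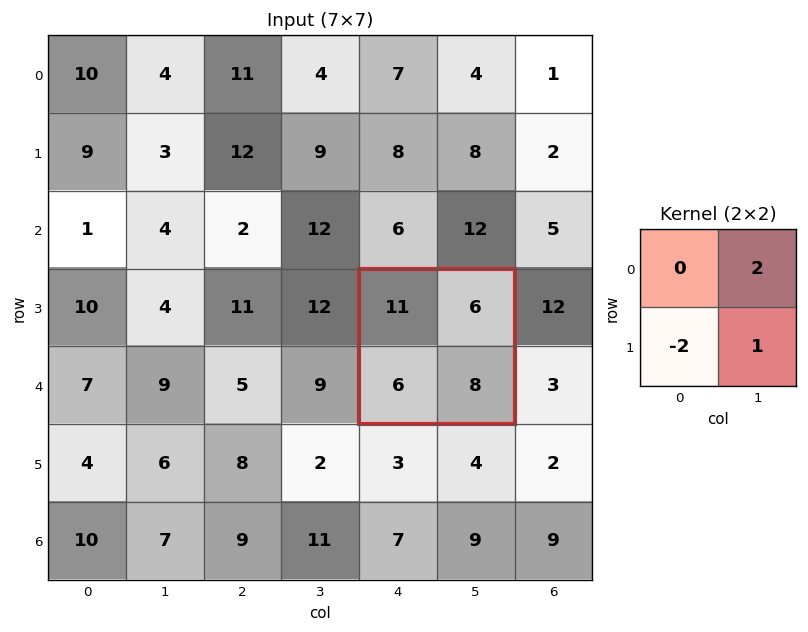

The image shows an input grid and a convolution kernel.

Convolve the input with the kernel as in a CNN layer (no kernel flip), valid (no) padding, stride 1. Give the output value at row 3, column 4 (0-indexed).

8

The receptive field on the input at this output position is [11 6 / 6 8]. Elementwise product with the kernel and sum: 6·2 + 6·-2 + 8·1.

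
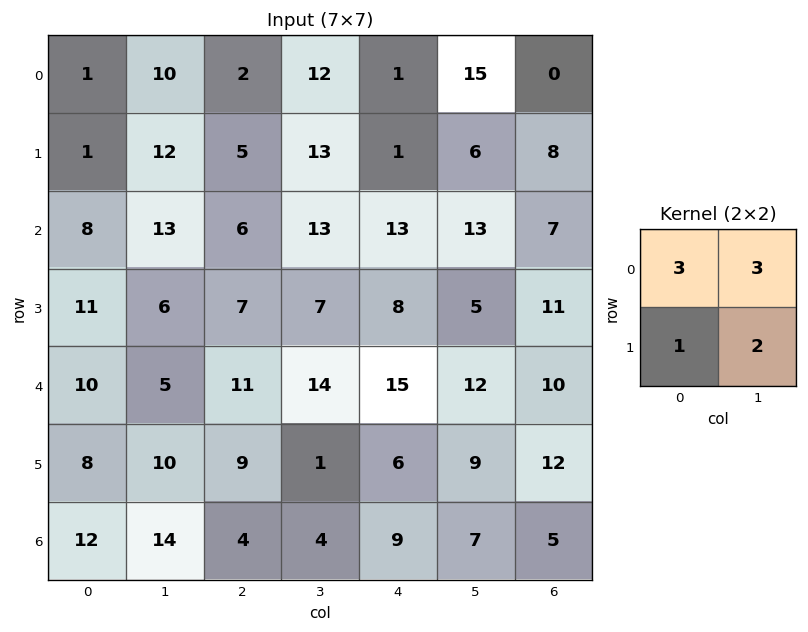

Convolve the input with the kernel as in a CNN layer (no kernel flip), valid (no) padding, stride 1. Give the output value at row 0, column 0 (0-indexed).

58

The receptive field on the input at this output position is [1 10 / 1 12]. Elementwise product with the kernel and sum: 1·3 + 10·3 + 1·1 + 12·2.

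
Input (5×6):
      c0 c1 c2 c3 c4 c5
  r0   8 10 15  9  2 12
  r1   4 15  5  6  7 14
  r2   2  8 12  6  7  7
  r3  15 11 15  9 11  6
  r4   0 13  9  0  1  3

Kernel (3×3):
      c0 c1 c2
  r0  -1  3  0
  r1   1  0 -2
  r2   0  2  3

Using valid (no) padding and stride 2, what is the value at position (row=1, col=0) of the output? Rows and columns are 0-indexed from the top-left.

The receptive field on the input at this output position is [2 8 12 / 15 11 15 / 0 13 9]. Elementwise product with the kernel and sum: 2·-1 + 8·3 + 15·1 + 15·-2 + 13·2 + 9·3.

60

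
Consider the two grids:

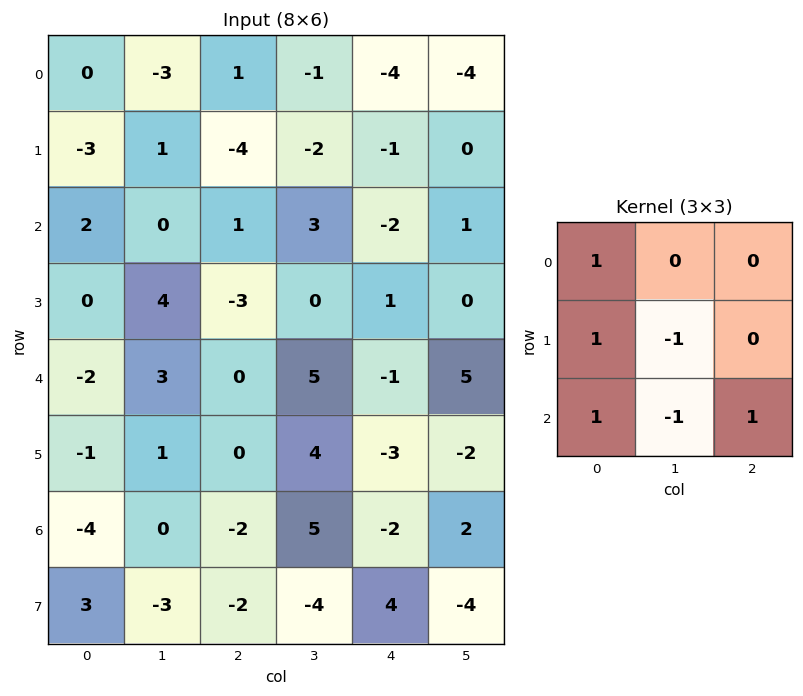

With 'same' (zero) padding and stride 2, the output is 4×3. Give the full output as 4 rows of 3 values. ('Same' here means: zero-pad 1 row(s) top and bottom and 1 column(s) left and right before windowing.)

4 -1 2
2 7 2
4 12 11
-2 -2 -1

Output[0,0]: The receptive field on the zero-padded input at this output position is [0 0 0 / 0 0 -3 / 0 -3 1]. Elementwise product with the kernel and sum: 0·1 + 0·1 + 0·-1 + 0·1 + -3·-1 + 1·1.
Output[0,1]: The receptive field on the zero-padded input at this output position is [0 0 0 / -3 1 -1 / 1 -4 -2]. Elementwise product with the kernel and sum: 0·1 + -3·1 + 1·-1 + 1·1 + -4·-1 + -2·1.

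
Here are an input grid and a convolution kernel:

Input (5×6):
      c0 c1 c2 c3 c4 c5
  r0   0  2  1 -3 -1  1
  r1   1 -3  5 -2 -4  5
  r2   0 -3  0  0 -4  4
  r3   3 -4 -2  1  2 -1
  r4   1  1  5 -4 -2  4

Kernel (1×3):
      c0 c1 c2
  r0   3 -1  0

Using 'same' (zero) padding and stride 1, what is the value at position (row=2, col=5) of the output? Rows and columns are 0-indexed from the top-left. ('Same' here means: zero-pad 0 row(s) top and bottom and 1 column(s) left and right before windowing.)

-16

The receptive field on the zero-padded input at this output position is [-4 4 0]. Elementwise product with the kernel and sum: -4·3 + 4·-1.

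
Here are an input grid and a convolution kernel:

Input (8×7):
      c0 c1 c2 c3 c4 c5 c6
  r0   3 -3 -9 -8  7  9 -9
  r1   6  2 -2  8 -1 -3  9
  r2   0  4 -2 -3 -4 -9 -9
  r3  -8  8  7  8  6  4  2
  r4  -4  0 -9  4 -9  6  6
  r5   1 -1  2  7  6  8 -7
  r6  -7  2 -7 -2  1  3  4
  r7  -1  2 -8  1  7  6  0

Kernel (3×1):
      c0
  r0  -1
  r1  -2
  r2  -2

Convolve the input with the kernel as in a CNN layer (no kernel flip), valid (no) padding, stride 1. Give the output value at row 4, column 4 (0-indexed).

-5

The receptive field on the input at this output position is [-9 / 6 / 1]. Elementwise product with the kernel and sum: -9·-1 + 6·-2 + 1·-2.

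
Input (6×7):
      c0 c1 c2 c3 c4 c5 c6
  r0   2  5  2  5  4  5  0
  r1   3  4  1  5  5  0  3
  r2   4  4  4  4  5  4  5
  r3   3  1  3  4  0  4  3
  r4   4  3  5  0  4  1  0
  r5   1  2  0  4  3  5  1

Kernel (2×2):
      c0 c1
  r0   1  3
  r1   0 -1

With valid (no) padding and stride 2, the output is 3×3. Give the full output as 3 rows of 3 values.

Output[0,0]: The receptive field on the input at this output position is [2 5 / 3 4]. Elementwise product with the kernel and sum: 2·1 + 5·3 + 4·-1.

13 12 19
15 12 13
11 1 2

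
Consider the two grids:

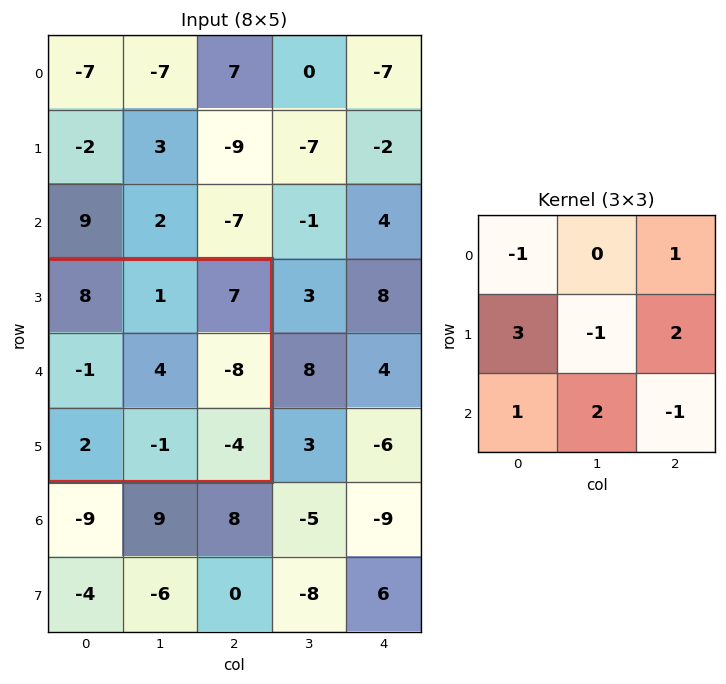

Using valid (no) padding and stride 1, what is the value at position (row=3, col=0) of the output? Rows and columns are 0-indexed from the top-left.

The receptive field on the input at this output position is [8 1 7 / -1 4 -8 / 2 -1 -4]. Elementwise product with the kernel and sum: 8·-1 + 7·1 + -1·3 + 4·-1 + -8·2 + 2·1 + -1·2 + -4·-1.

-20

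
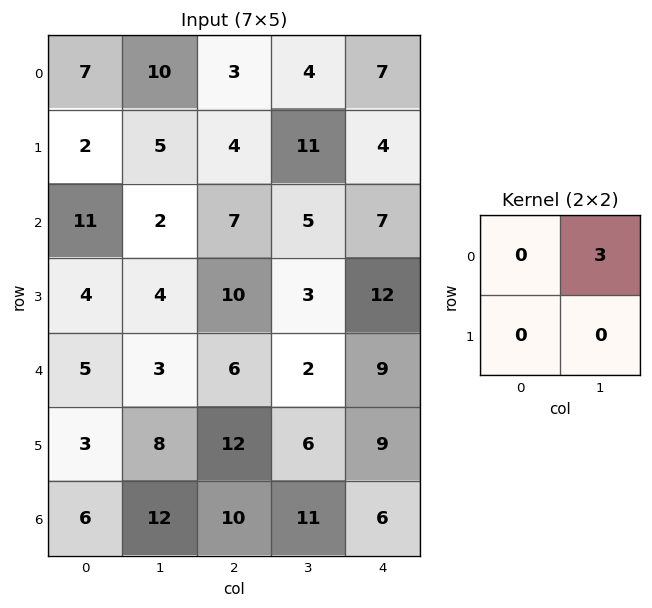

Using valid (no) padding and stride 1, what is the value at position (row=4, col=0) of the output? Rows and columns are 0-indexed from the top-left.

9

The receptive field on the input at this output position is [5 3 / 3 8]. Elementwise product with the kernel and sum: 3·3.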